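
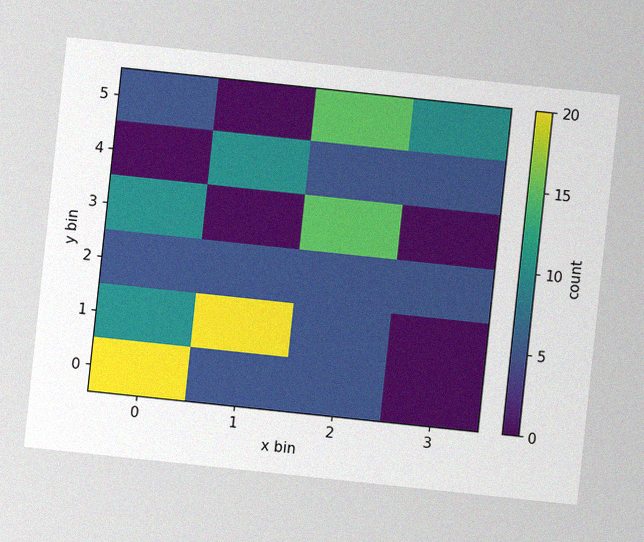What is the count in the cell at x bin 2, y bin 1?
5

The chart is tilted about 6° clockwise, with some photo noise. Matching the cell (2, 1) against the colorbar gives 5.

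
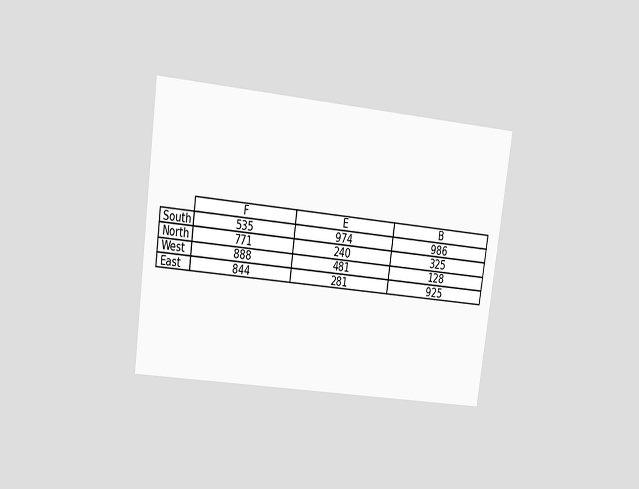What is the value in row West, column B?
The chart is tilted about 8° clockwise and viewed at a slight angle. The (West, B) cell reads 128.

128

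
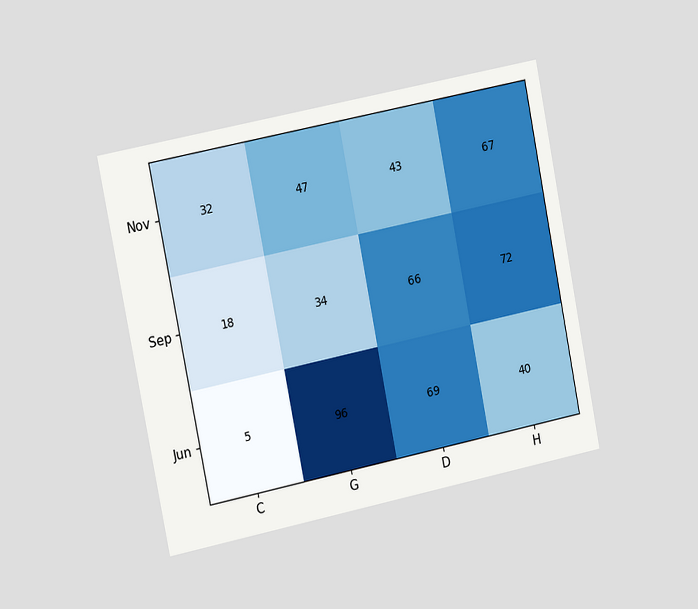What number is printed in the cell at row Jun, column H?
40

The chart is tilted about 11° counter-clockwise and viewed slightly from the left. The (Jun, H) cell reads 40.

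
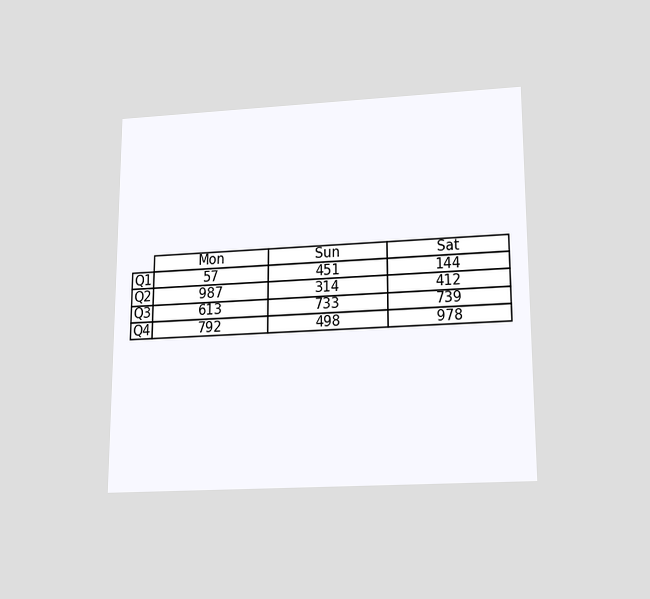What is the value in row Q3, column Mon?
The chart is viewed slightly from below. The (Q3, Mon) cell reads 613.

613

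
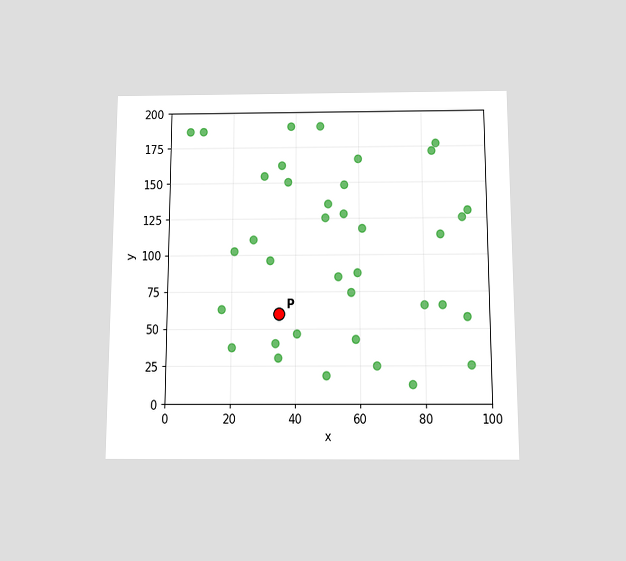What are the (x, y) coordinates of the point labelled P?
(35, 60)

The chart is viewed slightly from below. Following the gridlines from P to each axis, P sits at (35, 60).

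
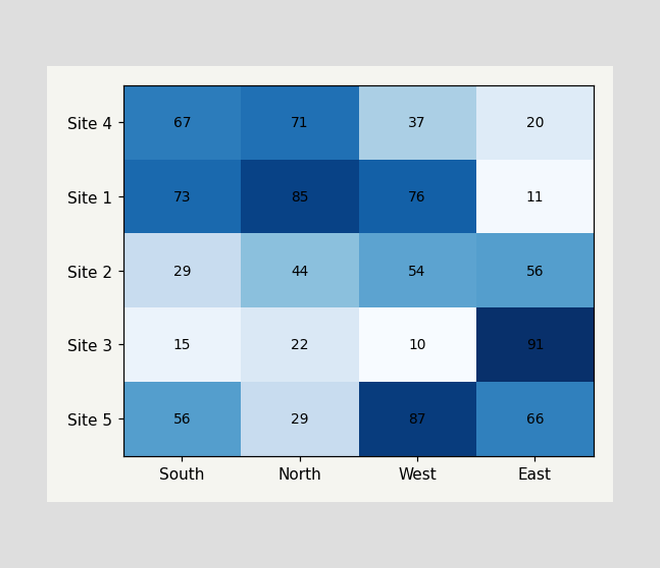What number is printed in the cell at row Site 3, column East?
The (Site 3, East) cell reads 91.

91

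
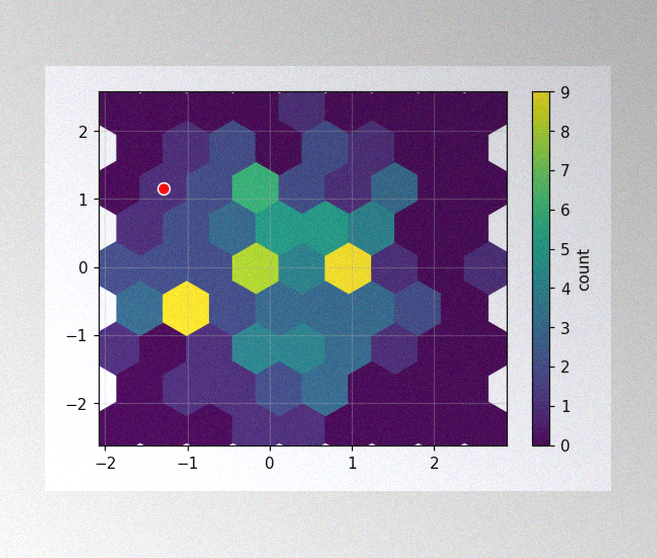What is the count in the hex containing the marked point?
The image has some photo noise and uneven lighting. The marked hex reads 1 on the colorbar.

1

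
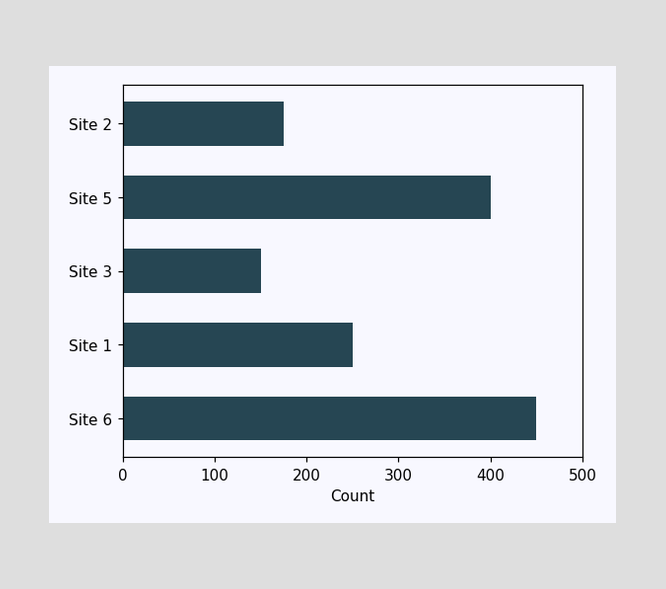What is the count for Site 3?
Reading along the chart's x-axis, the Site 3 bar reaches 150.

150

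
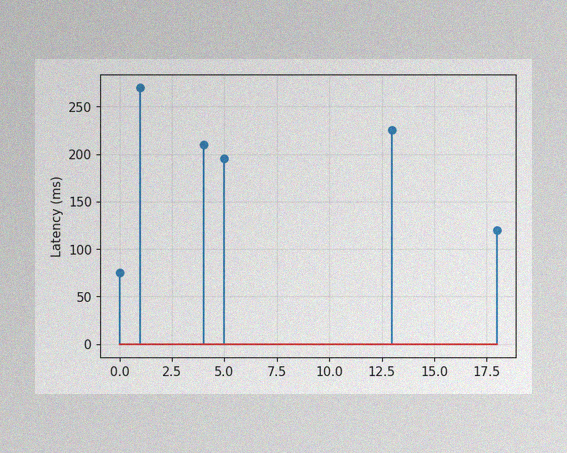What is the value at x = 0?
75ms

The image has some photo noise and uneven lighting. The stem at x=0 reaches 75ms.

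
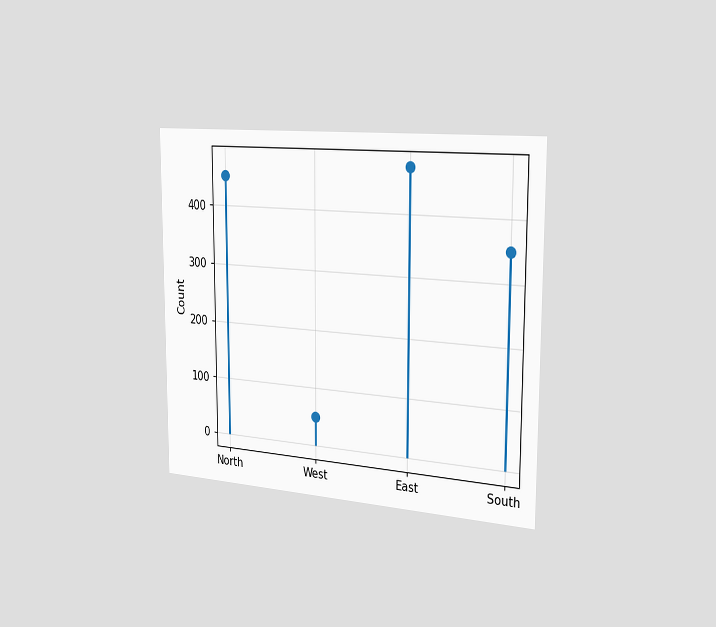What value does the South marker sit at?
350

The chart is viewed slightly from the right. The South marker sits at 350.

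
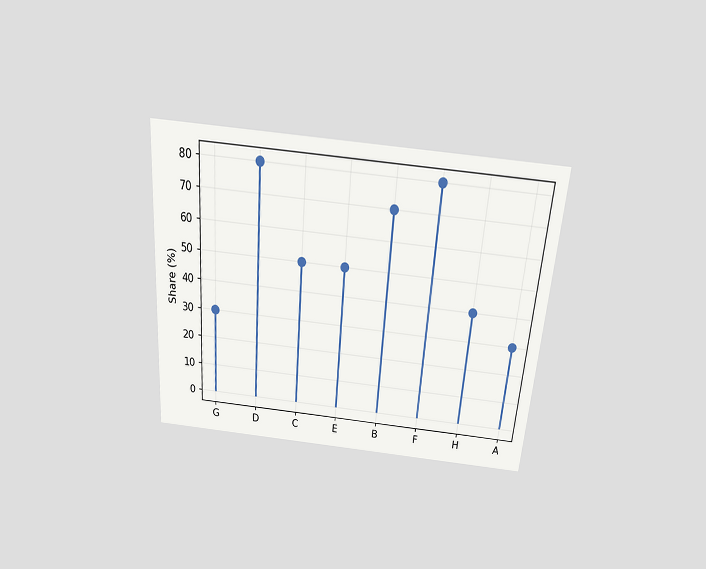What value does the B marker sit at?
The chart is tilted about 4° clockwise and viewed slightly from above. The B marker sits at 70%.

70%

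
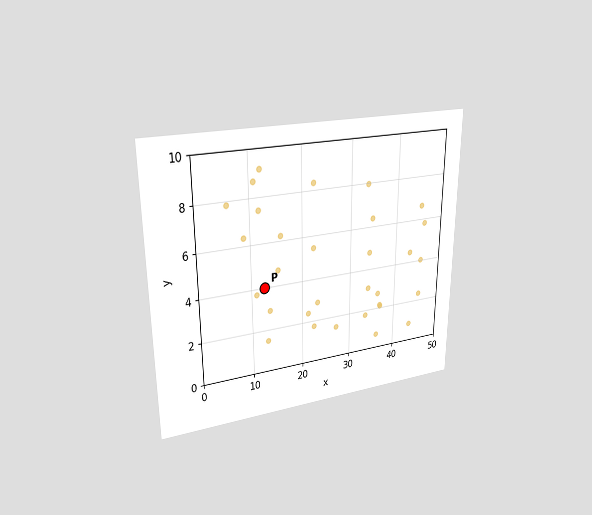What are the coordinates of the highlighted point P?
The chart is viewed at a slight angle. Following the gridlines from P to each axis, P sits at (12.5, 4).

(12.5, 4)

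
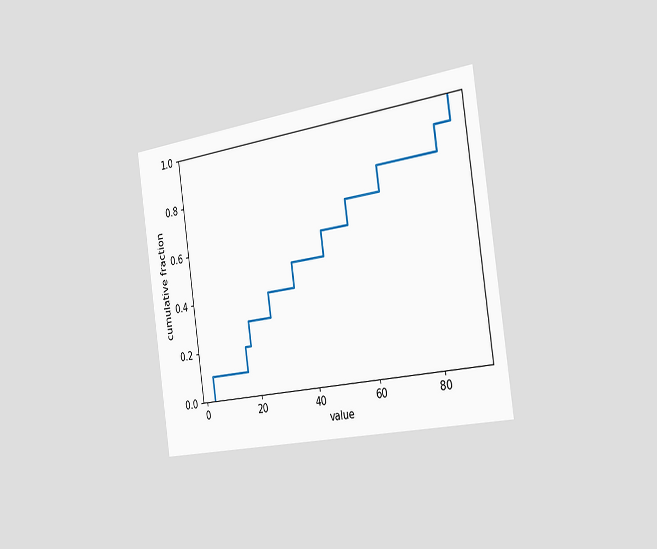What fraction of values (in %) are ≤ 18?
30%

The chart is tilted about 8° counter-clockwise and viewed slightly from the right. At x=18 the ECDF step is at 30%.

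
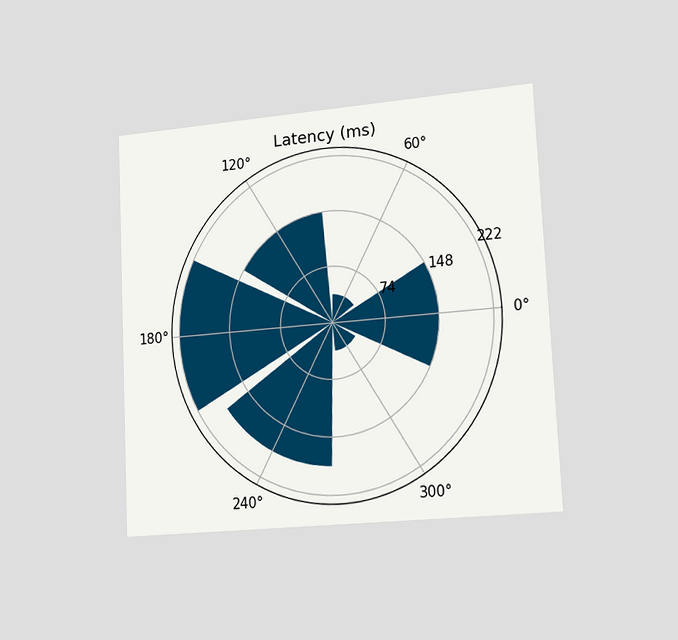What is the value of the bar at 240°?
185ms

The chart is tilted about 3° counter-clockwise and viewed slightly from the right. The bar at 240° reaches 185ms on the radial axis.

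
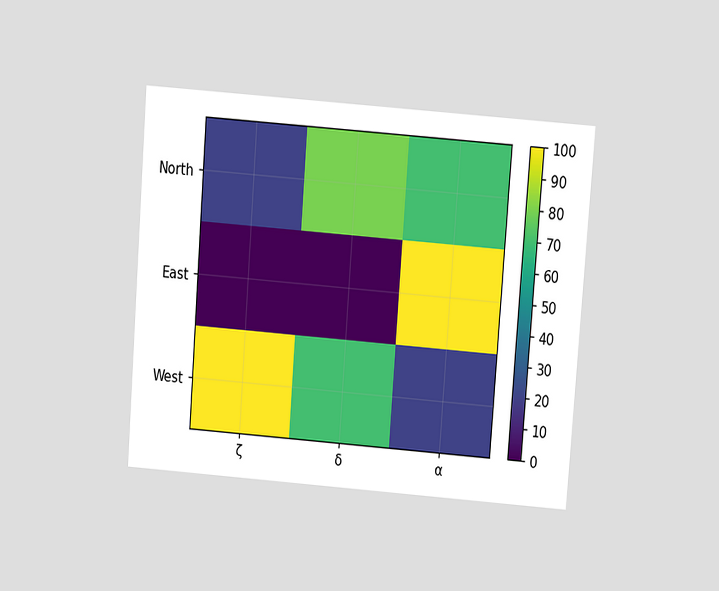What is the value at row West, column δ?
The chart is tilted about 4° clockwise and viewed at a slight angle. Matching cell (West, δ) against the colorbar gives 70.

70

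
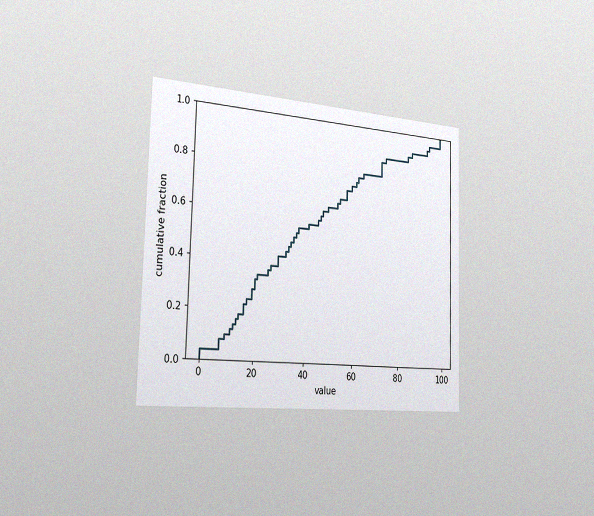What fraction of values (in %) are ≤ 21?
The chart is viewed slightly from the left, with some photo noise. At x=21 the ECDF step is at 34%.

34%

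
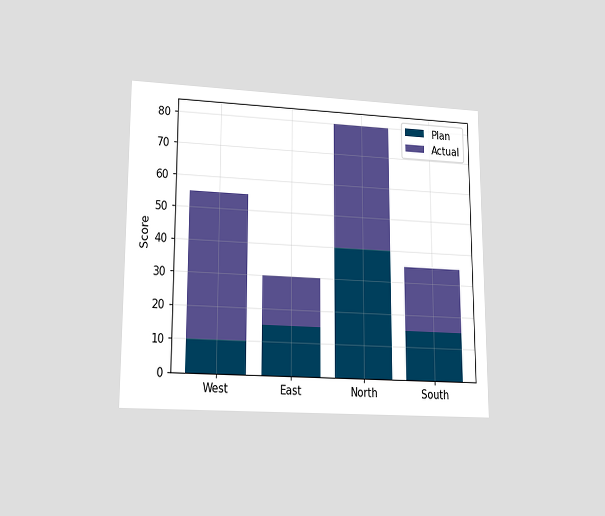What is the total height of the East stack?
The chart is viewed at a slight angle. The East stack's top reaches 30 on the y-axis.

30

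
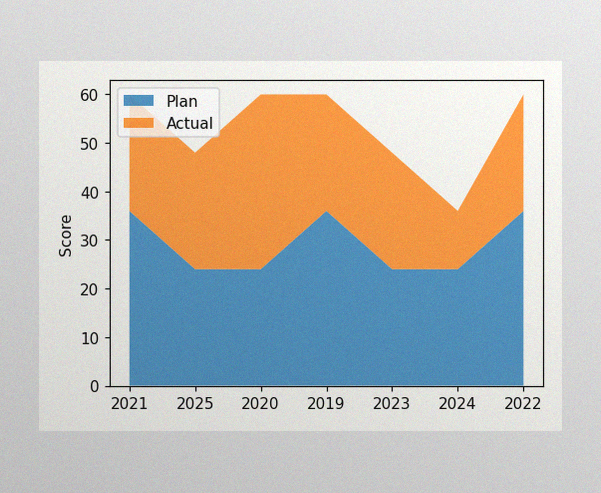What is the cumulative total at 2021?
The image has some photo noise and uneven lighting. The stacked total at 2021 reaches 60.

60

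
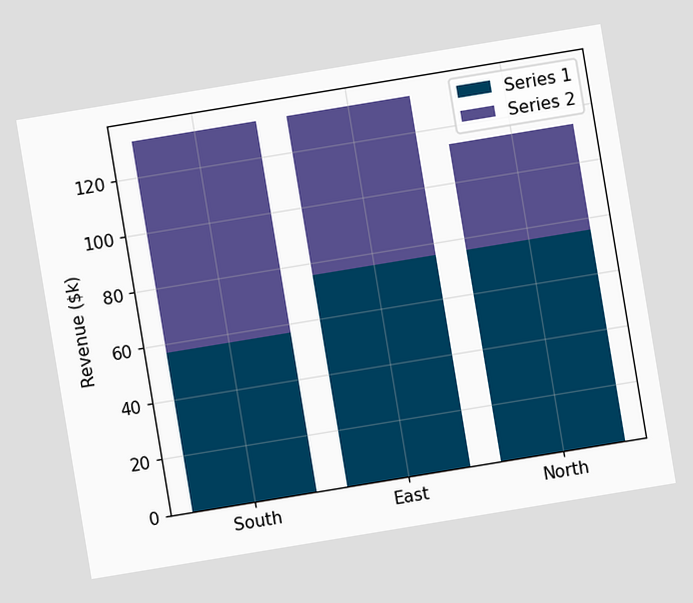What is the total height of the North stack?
$114k

The chart is tilted about 9° counter-clockwise. The North stack's top reaches $114k on the y-axis.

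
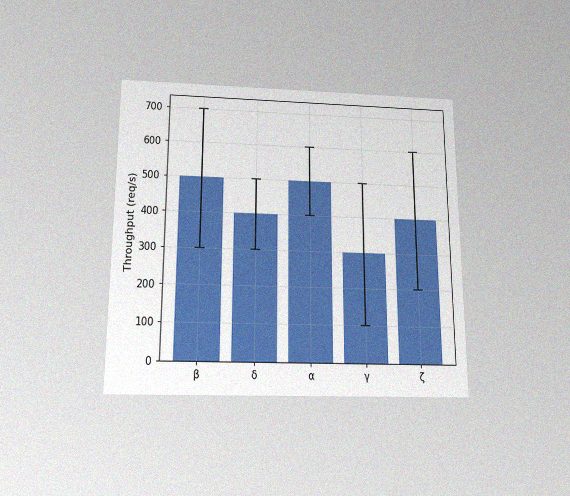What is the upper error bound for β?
The chart is viewed slightly from below, with some photo noise. The β bar's upper whisker reaches 700req/s.

700req/s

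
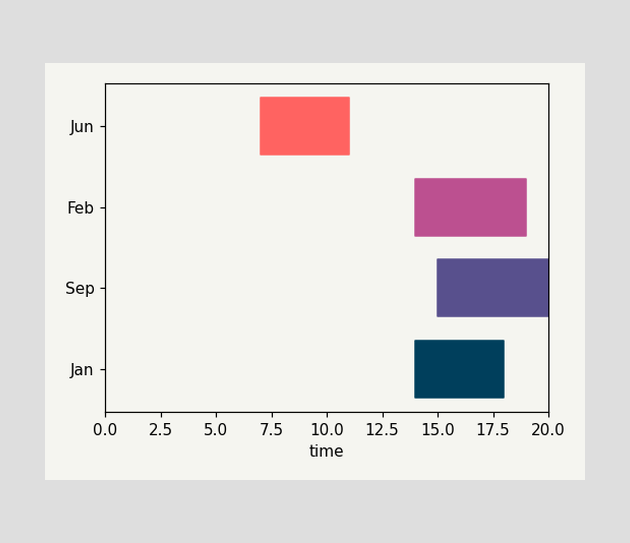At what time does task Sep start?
15

The Sep bar begins at t=15.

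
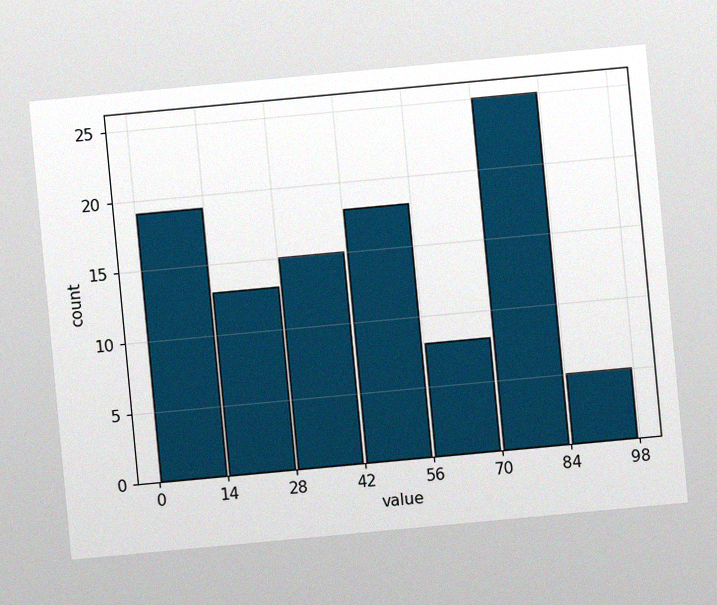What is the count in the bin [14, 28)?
13

The chart is tilted about 5° counter-clockwise, with some photo noise. The [14, 28) bin has height 13.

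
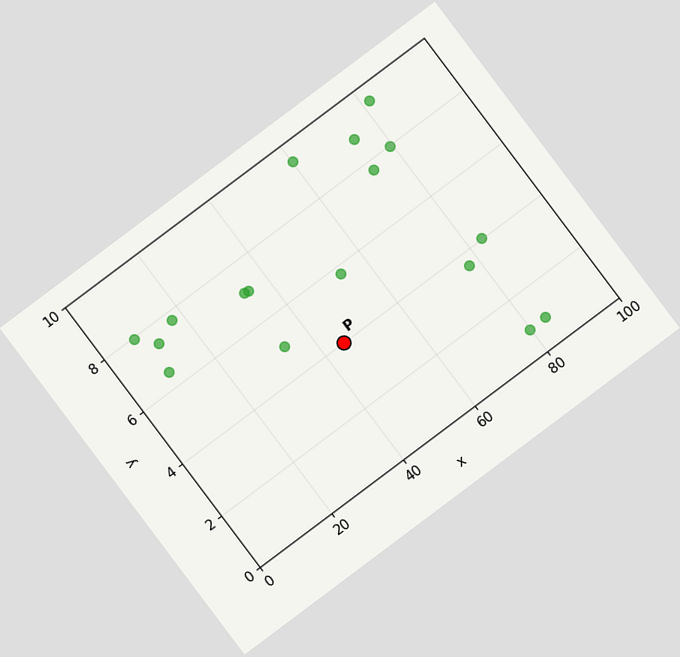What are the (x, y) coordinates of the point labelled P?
The chart is tilted about 37° counter-clockwise. Following the gridlines from P to each axis, P sits at (45, 4).

(45, 4)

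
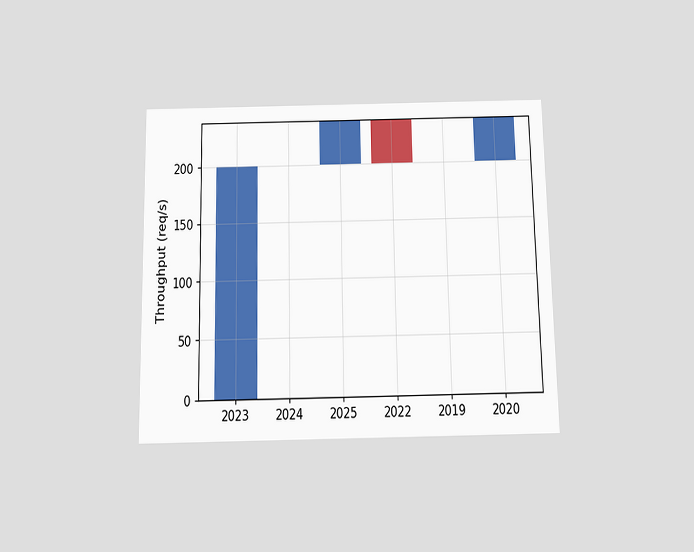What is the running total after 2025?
240req/s

The chart is viewed slightly from below. After 2025 the running total reaches 240req/s.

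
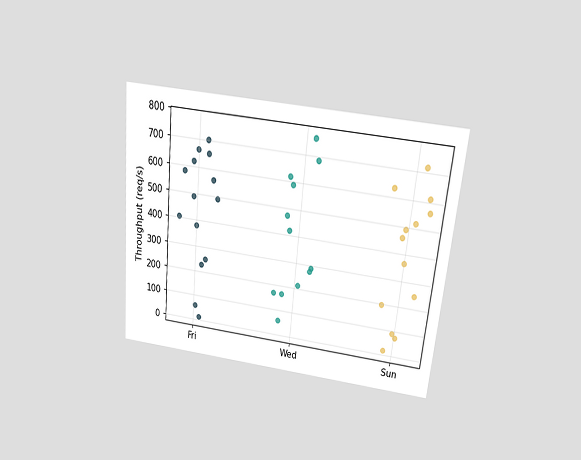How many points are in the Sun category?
13

The chart is tilted about 6° clockwise and viewed slightly from above. Counting the markers in the Sun column gives 13.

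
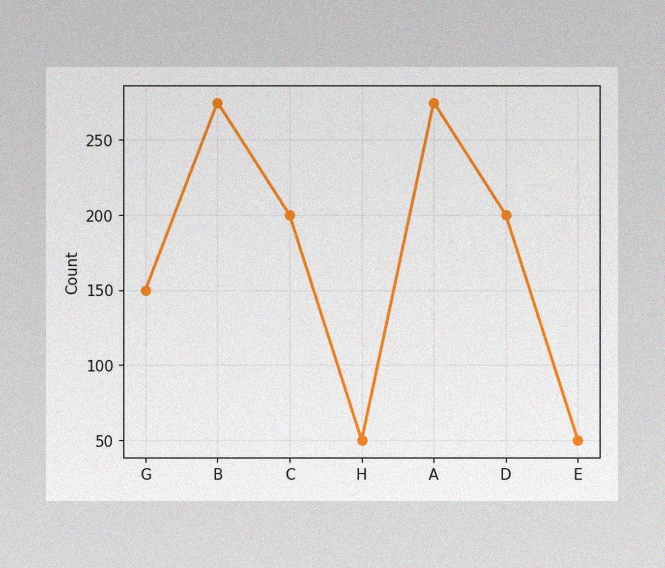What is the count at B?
The image has some photo noise and uneven lighting. At B, the line is at 275.

275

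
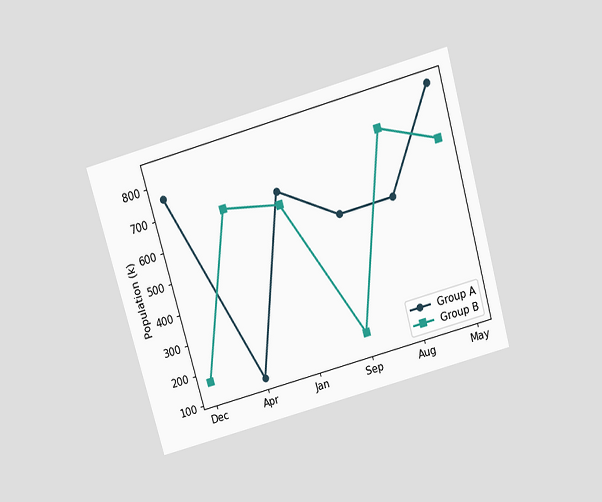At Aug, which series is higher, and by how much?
Group B, by 210k

The chart is tilted about 16° counter-clockwise and viewed slightly from above. At Aug, Group B sits above the other line by 210k.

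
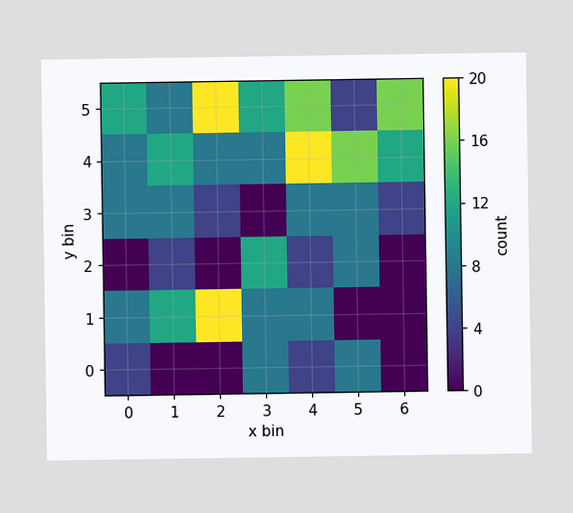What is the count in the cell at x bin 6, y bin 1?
0

Matching the cell (6, 1) against the colorbar gives 0.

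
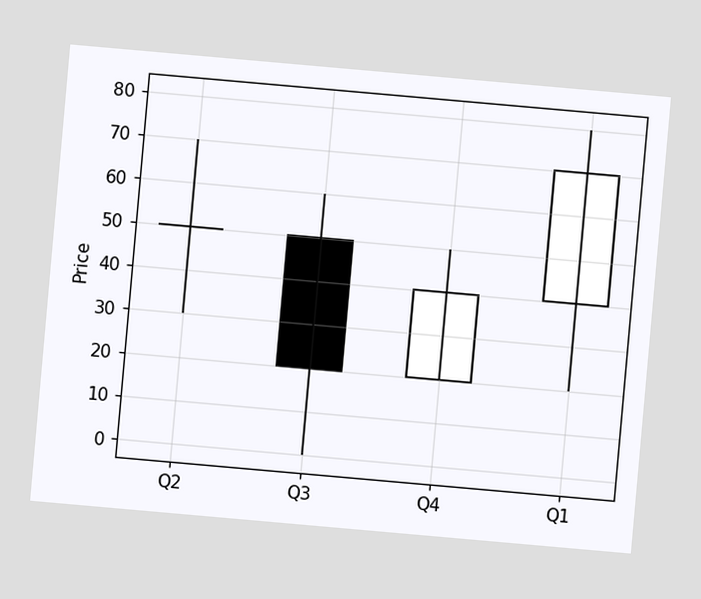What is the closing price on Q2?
50

The chart is tilted about 5° clockwise. The Q2 candle closes at 50.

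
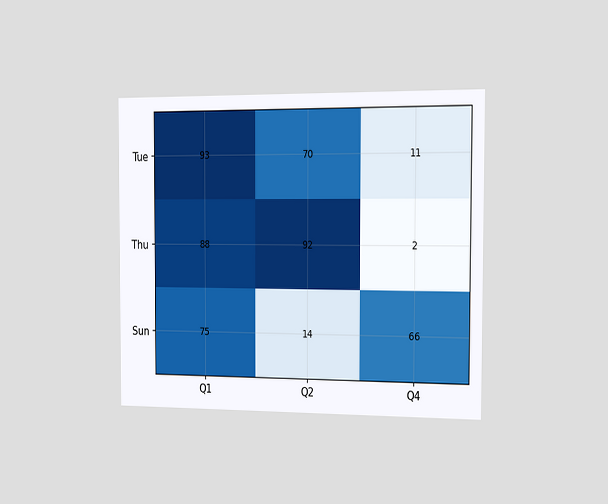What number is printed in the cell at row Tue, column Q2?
70

The chart is viewed slightly from the right. The (Tue, Q2) cell reads 70.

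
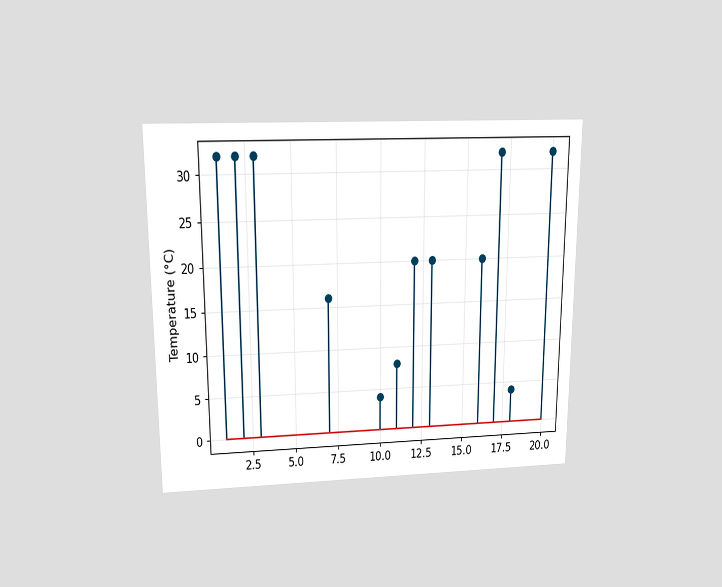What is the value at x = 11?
The chart is viewed slightly from above. The stem at x=11 reaches 8°C.

8°C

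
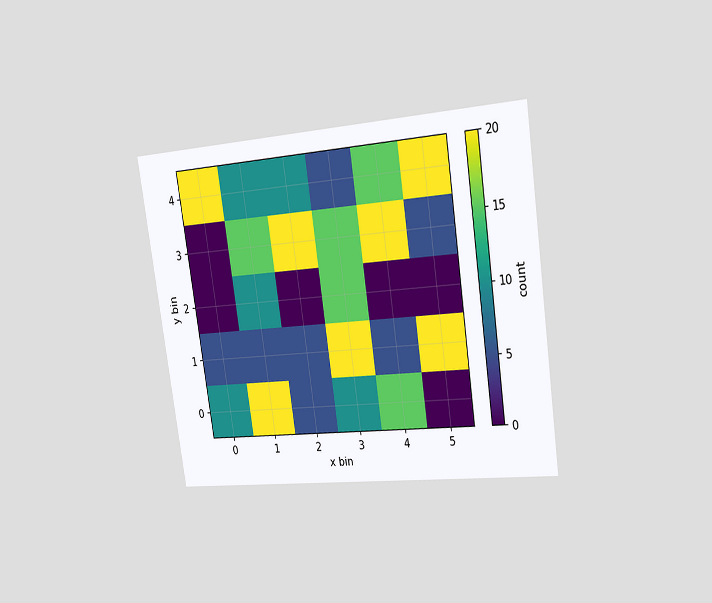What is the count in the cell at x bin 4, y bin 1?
5

The chart is tilted about 8° counter-clockwise and viewed slightly from the right. Matching the cell (4, 1) against the colorbar gives 5.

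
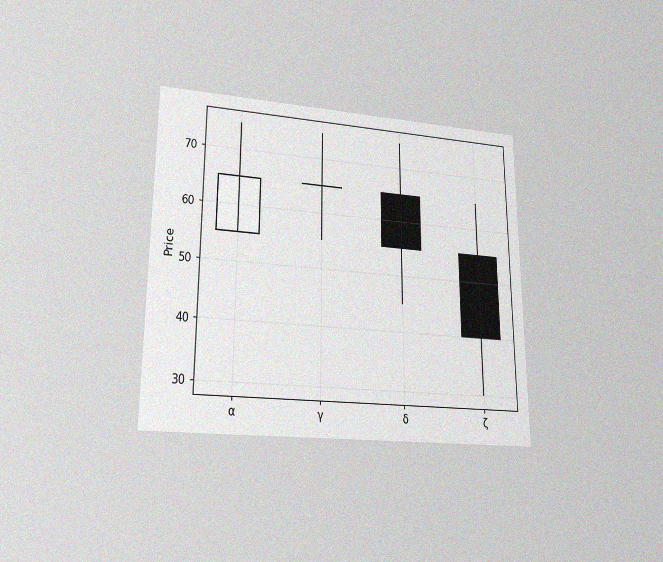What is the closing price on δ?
55

The chart is viewed at a slight angle, with some photo noise. The δ candle closes at 55.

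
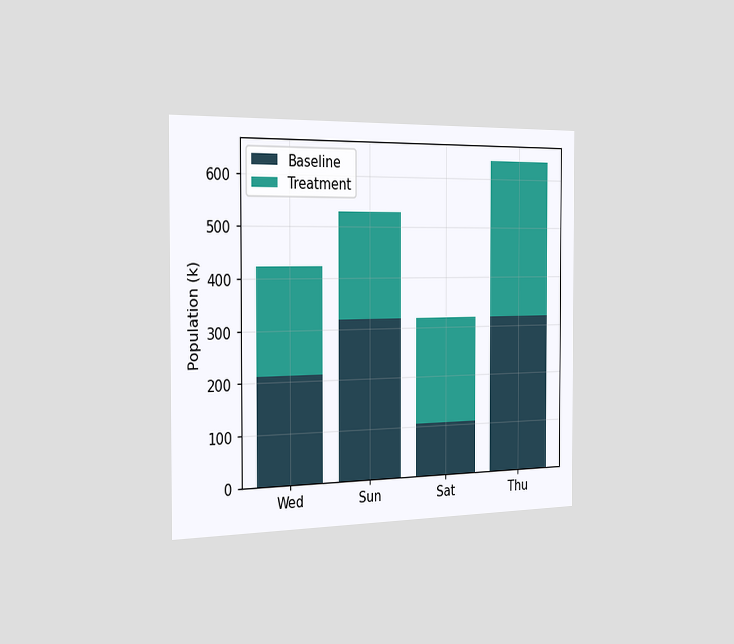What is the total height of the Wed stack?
424k

The chart is viewed slightly from the left. The Wed stack's top reaches 424k on the y-axis.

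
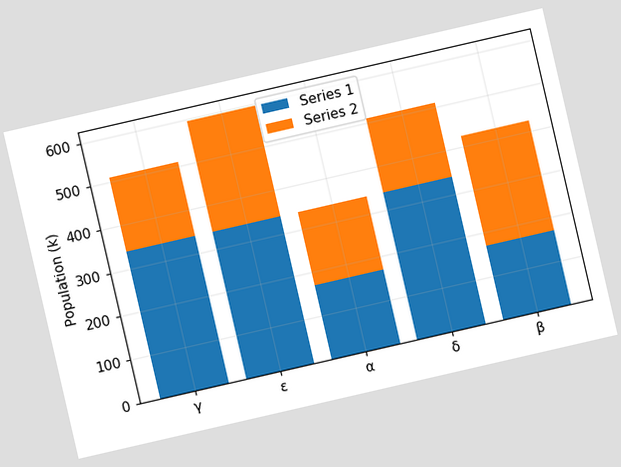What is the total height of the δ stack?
The chart is tilted about 13° counter-clockwise. The δ stack's top reaches 510k on the y-axis.

510k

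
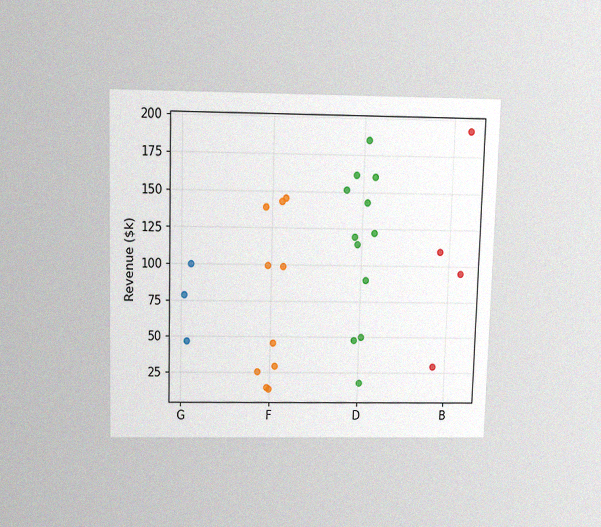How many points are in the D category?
12

The chart is viewed slightly from above, with some photo noise. Counting the markers in the D column gives 12.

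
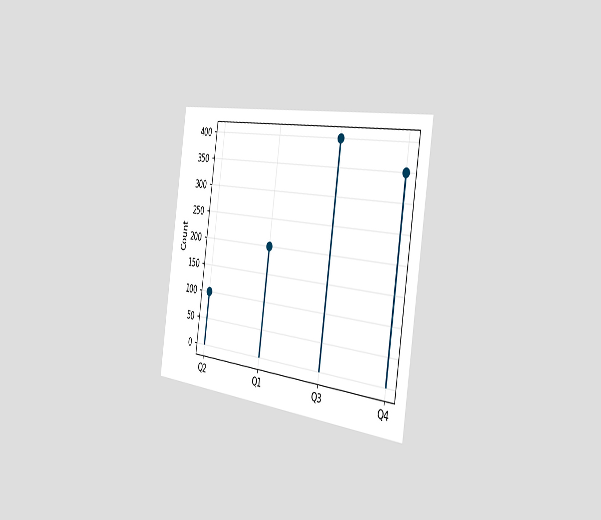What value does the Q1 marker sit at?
200

The chart is tilted about 8° clockwise and viewed slightly from the right. The Q1 marker sits at 200.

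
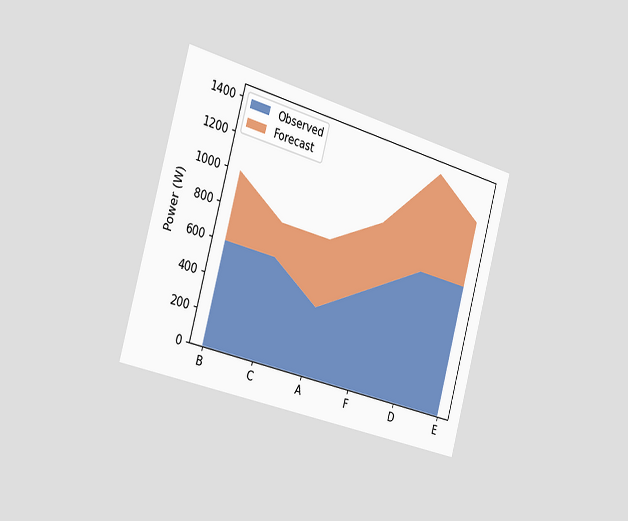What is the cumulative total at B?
1000W

The chart is tilted about 15° clockwise and viewed slightly from the left. The stacked total at B reaches 1000W.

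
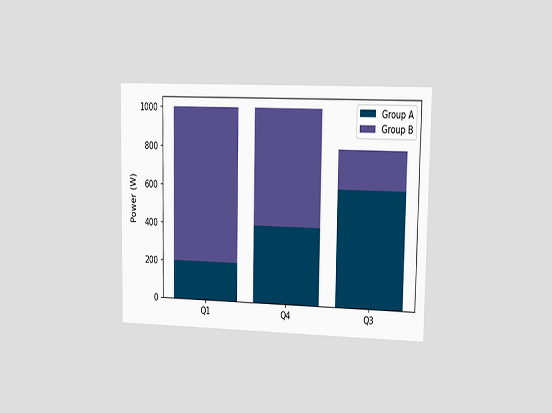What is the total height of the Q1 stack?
1000W

The chart is viewed slightly from the right. The Q1 stack's top reaches 1000W on the y-axis.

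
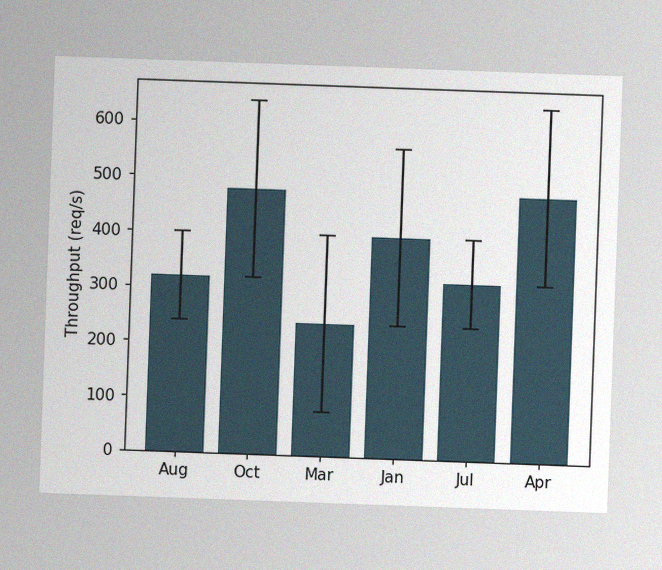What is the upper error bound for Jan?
560req/s

The chart is tilted about 2° clockwise, with some photo noise. The Jan bar's upper whisker reaches 560req/s.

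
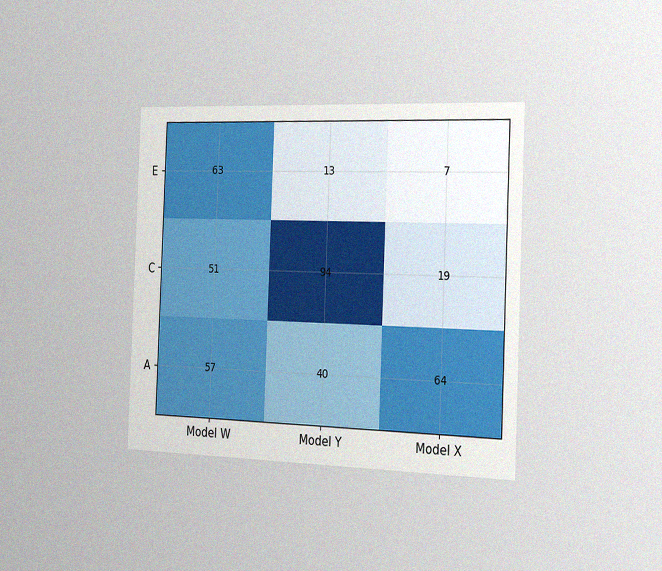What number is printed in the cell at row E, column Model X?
The chart is tilted about 2° clockwise and viewed slightly from the right, with some photo noise. The (E, Model X) cell reads 7.

7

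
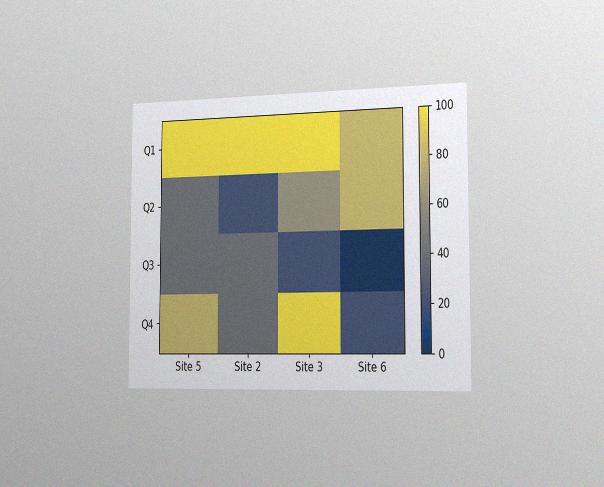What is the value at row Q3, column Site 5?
40

The chart is viewed slightly from the right, with some photo noise. Matching cell (Q3, Site 5) against the colorbar gives 40.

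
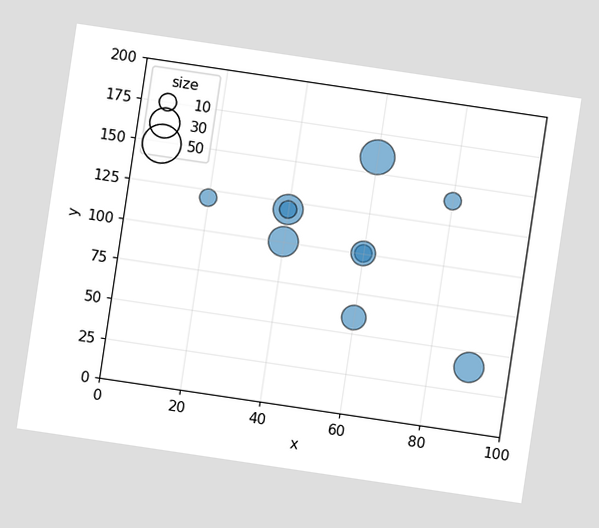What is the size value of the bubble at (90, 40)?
30

The chart is tilted about 8° clockwise. Matching the bubble at (90, 40) against the size legend gives 30.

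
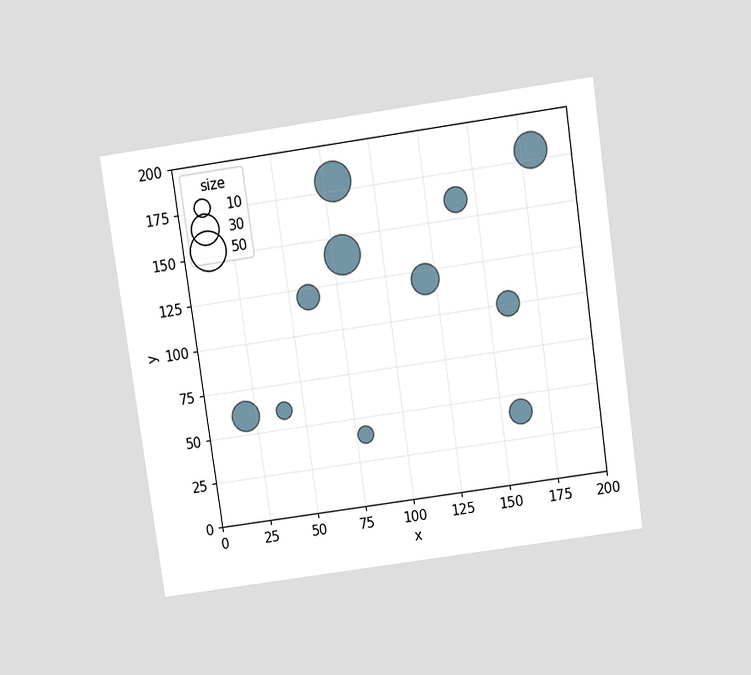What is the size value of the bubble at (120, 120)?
The chart is tilted about 8° counter-clockwise and viewed slightly from above. Matching the bubble at (120, 120) against the size legend gives 30.

30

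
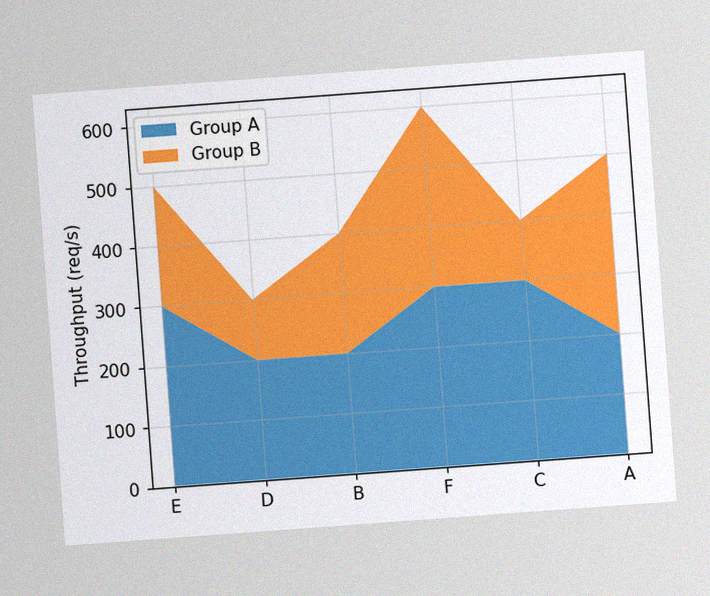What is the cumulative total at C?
400req/s

The chart is tilted about 4° counter-clockwise, with some photo noise. The stacked total at C reaches 400req/s.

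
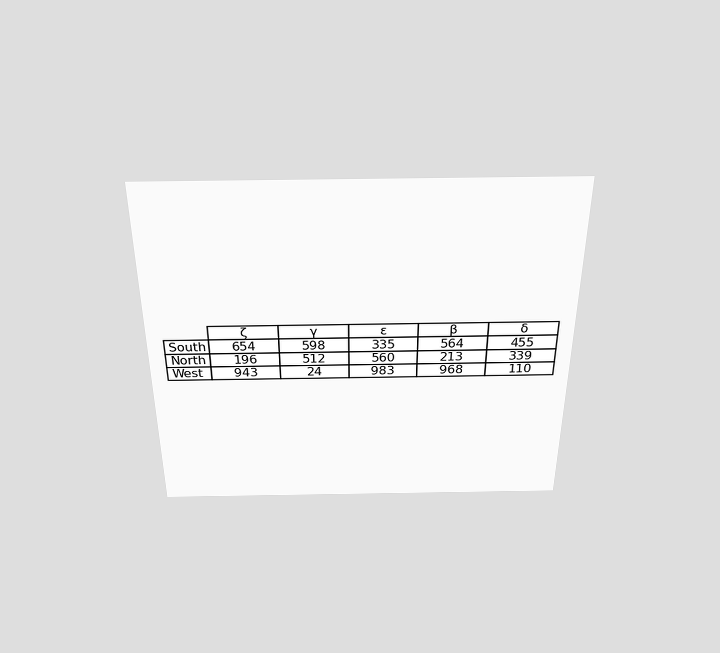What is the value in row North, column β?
The chart is viewed slightly from above. The (North, β) cell reads 213.

213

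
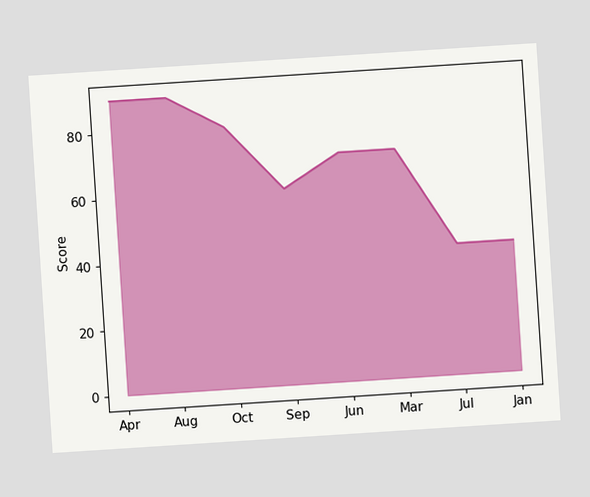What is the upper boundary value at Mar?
The chart is tilted about 4° counter-clockwise. At Mar the upper boundary is at 70.

70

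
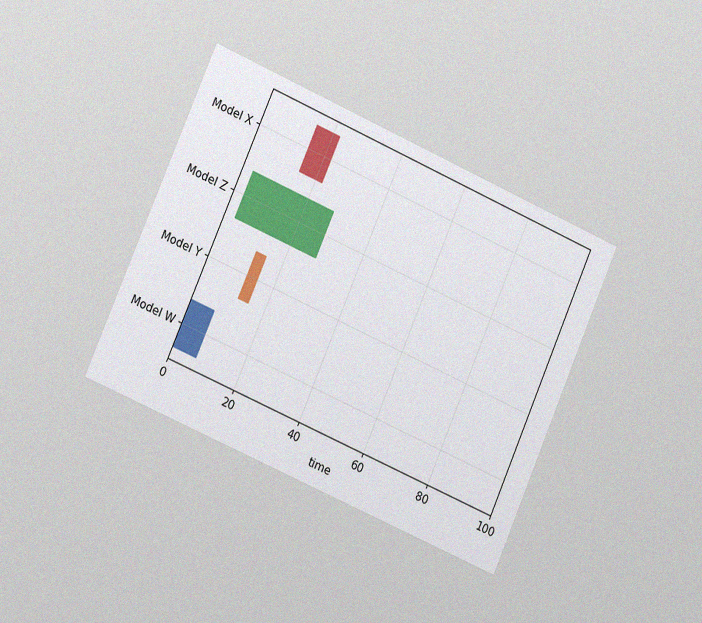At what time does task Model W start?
0

The chart is tilted about 24° clockwise and viewed slightly from the left, with some photo noise. The Model W bar begins at t=0.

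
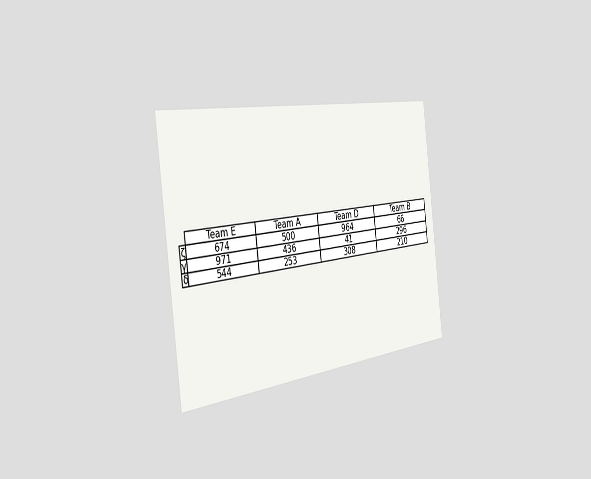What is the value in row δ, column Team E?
544

The chart is tilted about 7° counter-clockwise and viewed slightly from the left. The (δ, Team E) cell reads 544.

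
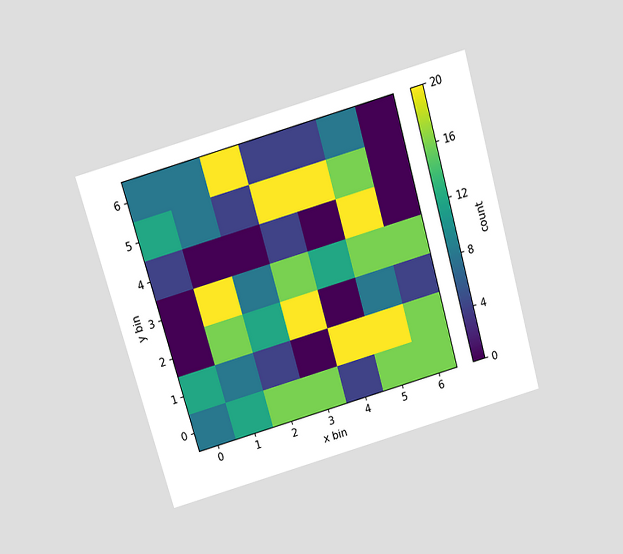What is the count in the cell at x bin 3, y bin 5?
20

The chart is tilted about 16° counter-clockwise and viewed slightly from above. Matching the cell (3, 5) against the colorbar gives 20.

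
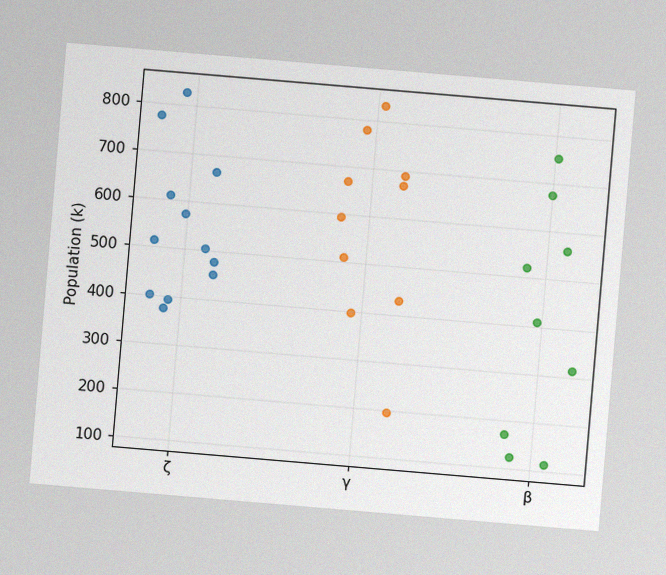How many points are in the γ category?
The chart is tilted about 5° clockwise, with some photo noise. Counting the markers in the γ column gives 10.

10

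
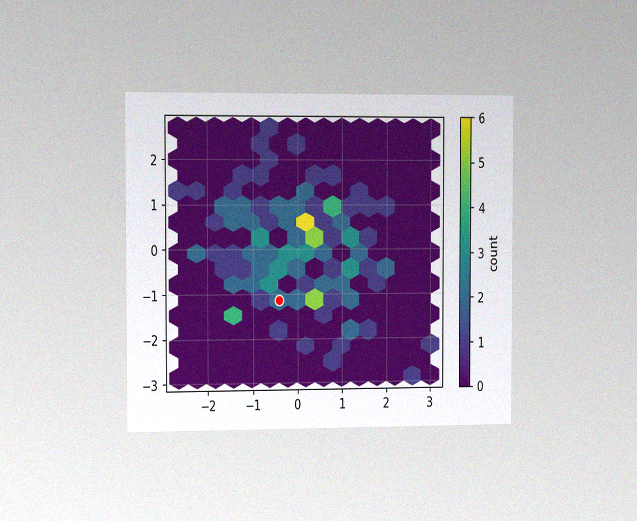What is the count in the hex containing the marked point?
The chart is viewed slightly from the left, with some photo noise. The marked hex reads 2 on the colorbar.

2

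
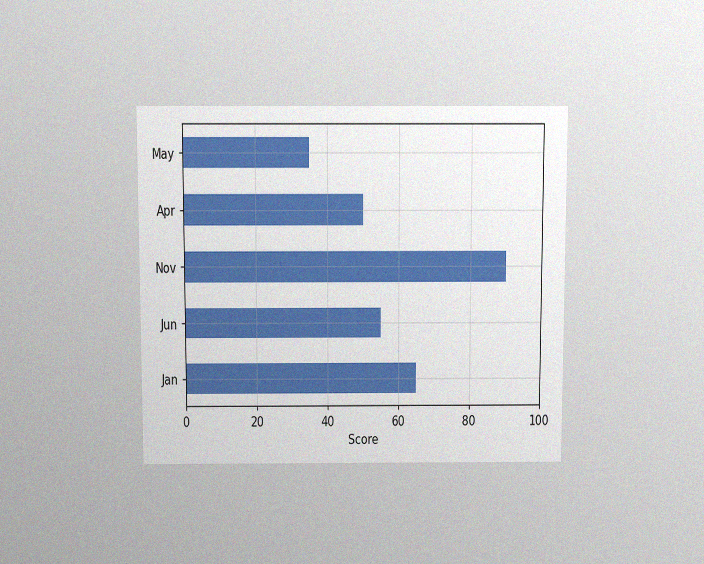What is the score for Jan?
65

The chart is viewed slightly from above, with some photo noise. Reading along the chart's x-axis, the Jan bar reaches 65.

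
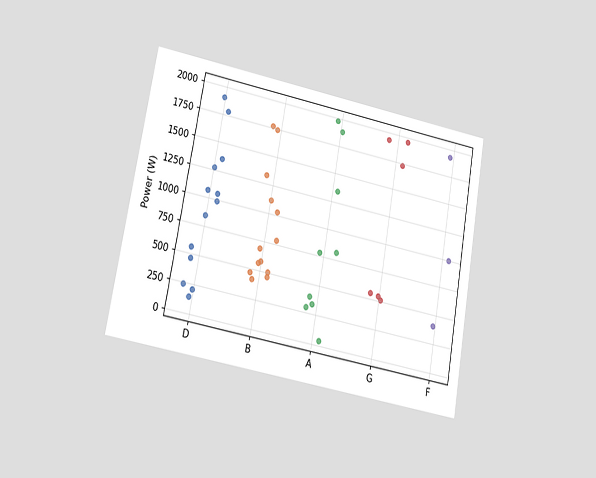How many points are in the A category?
9

The chart is tilted about 10° clockwise and viewed at a slight angle. Counting the markers in the A column gives 9.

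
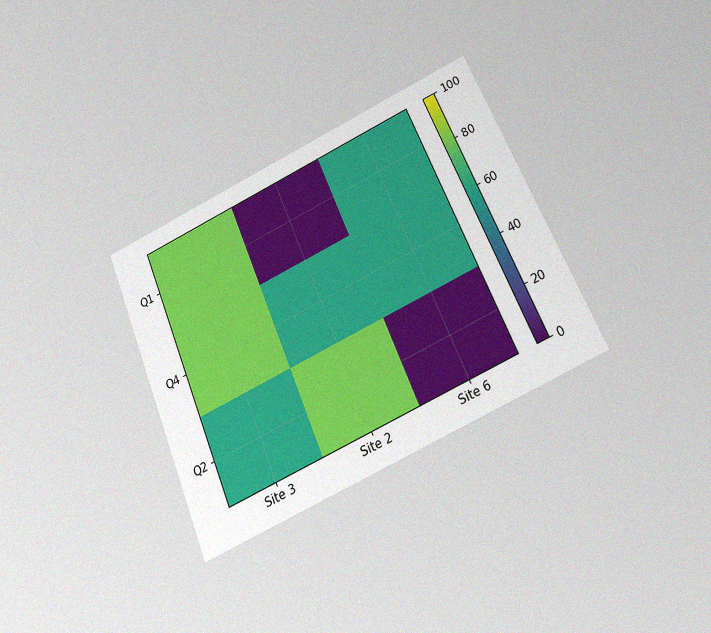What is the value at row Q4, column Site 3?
The chart is tilted about 23° counter-clockwise and viewed at a slight angle, with some photo noise. Matching cell (Q4, Site 3) against the colorbar gives 80.

80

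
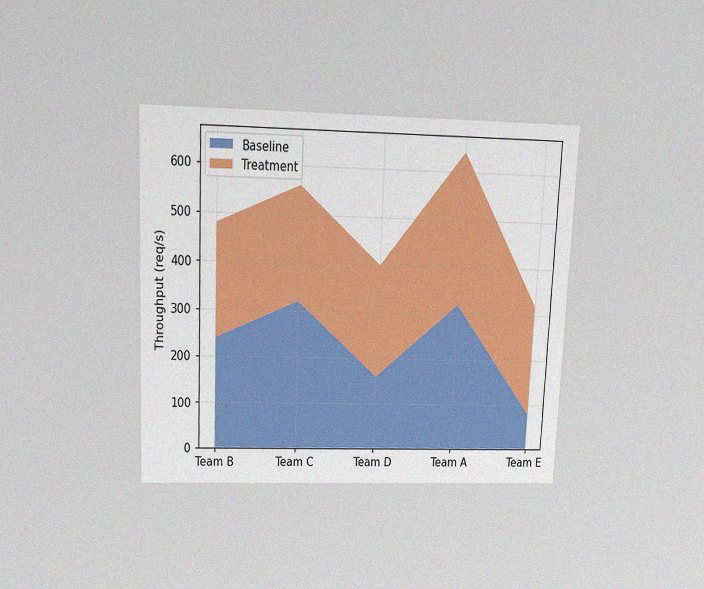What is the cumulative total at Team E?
The chart is tilted about 2° clockwise and viewed slightly from above, with some photo noise. The stacked total at Team E reaches 320req/s.

320req/s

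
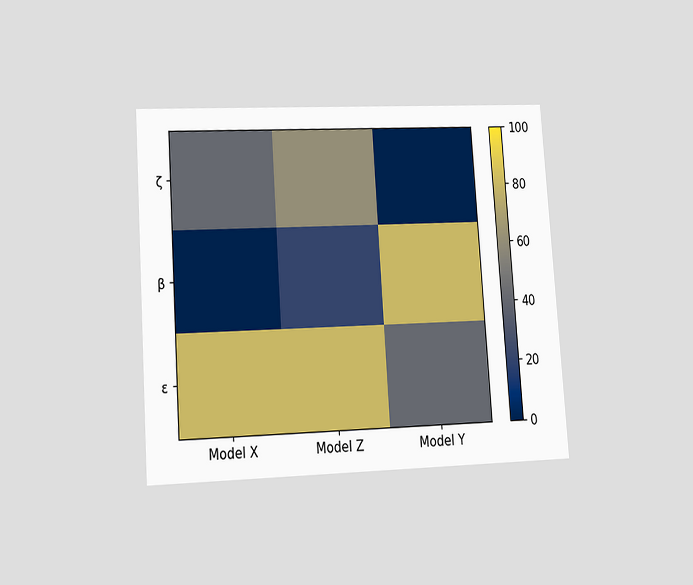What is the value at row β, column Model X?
0

The chart is tilted about 4° counter-clockwise and viewed at a slight angle. Matching cell (β, Model X) against the colorbar gives 0.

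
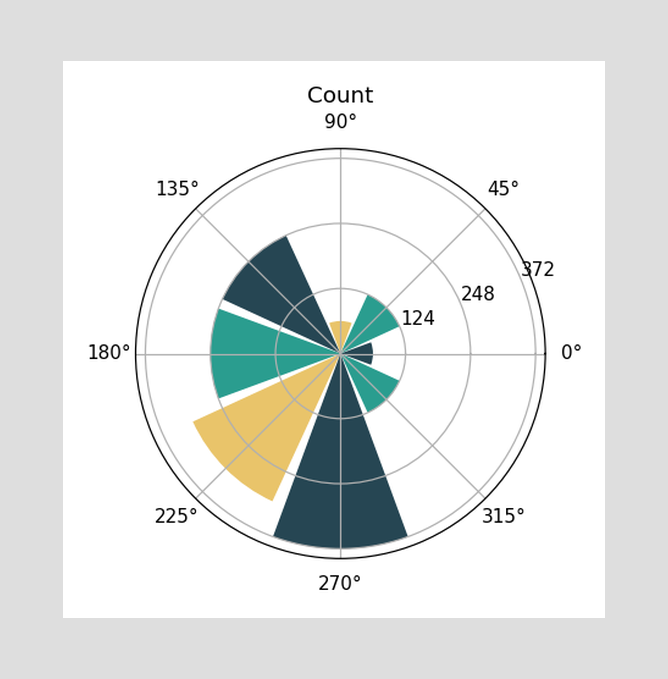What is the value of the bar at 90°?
The bar at 90° reaches 62 on the radial axis.

62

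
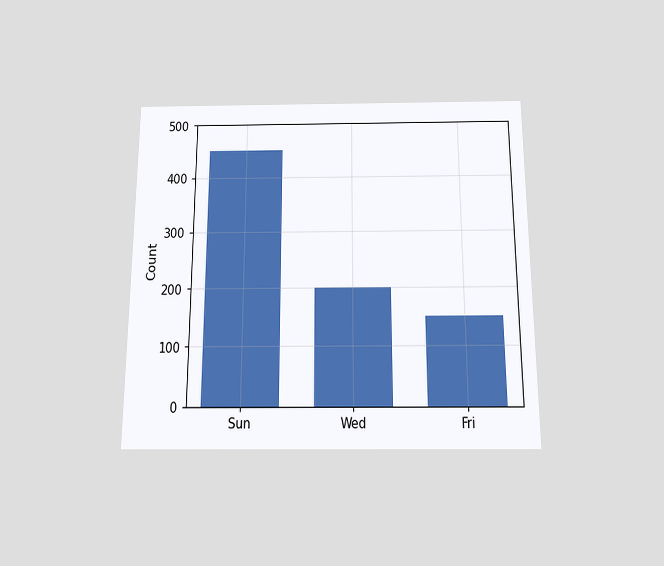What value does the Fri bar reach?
150

The chart is viewed slightly from below. Reading along the chart's y-axis, the Fri bar reaches 150.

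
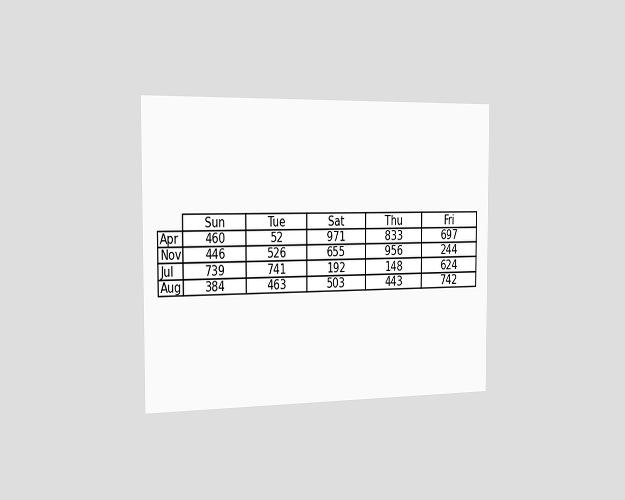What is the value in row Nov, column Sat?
655

The chart is viewed slightly from the left. The (Nov, Sat) cell reads 655.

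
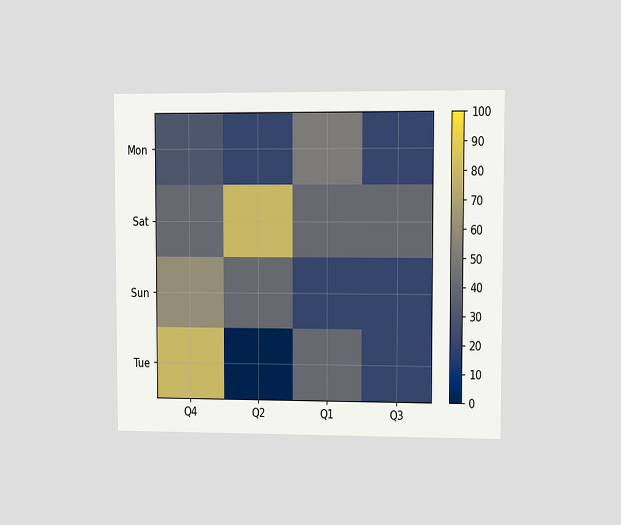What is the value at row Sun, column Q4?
60

The chart is viewed at a slight angle. Matching cell (Sun, Q4) against the colorbar gives 60.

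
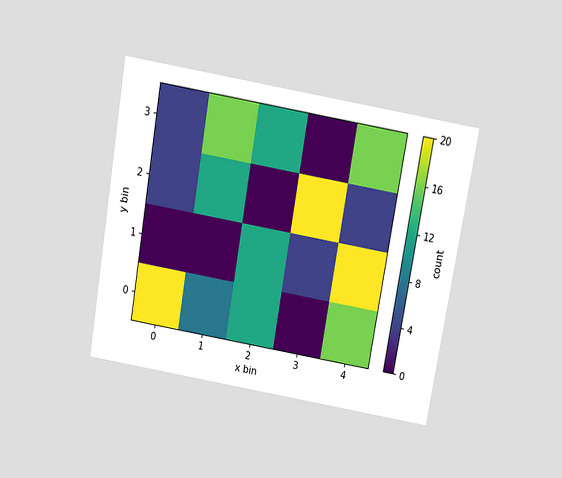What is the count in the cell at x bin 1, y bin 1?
The chart is tilted about 10° clockwise and viewed slightly from above. Matching the cell (1, 1) against the colorbar gives 0.

0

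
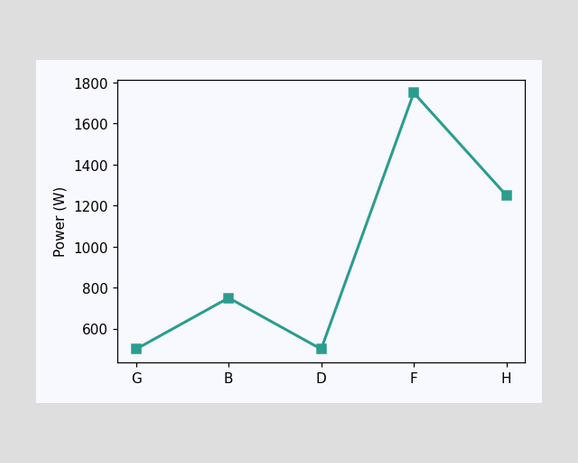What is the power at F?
1750W

At F, the line is at 1750W.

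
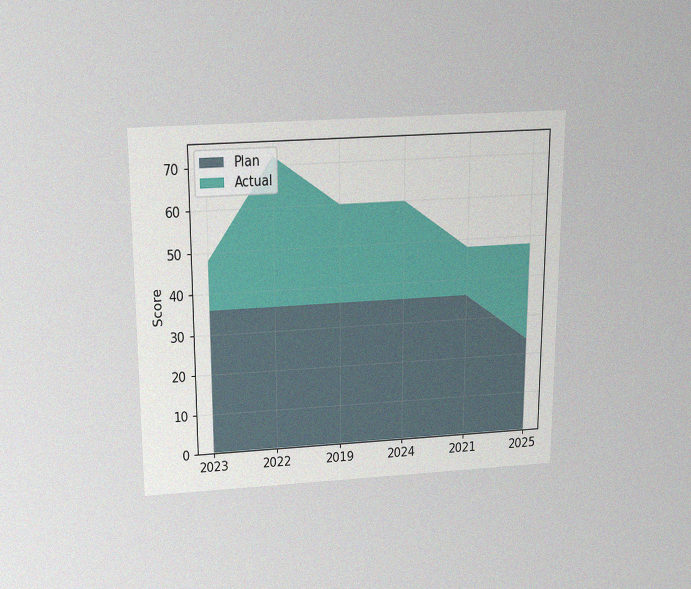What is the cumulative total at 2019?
The chart is viewed slightly from above, with some photo noise. The stacked total at 2019 reaches 60.

60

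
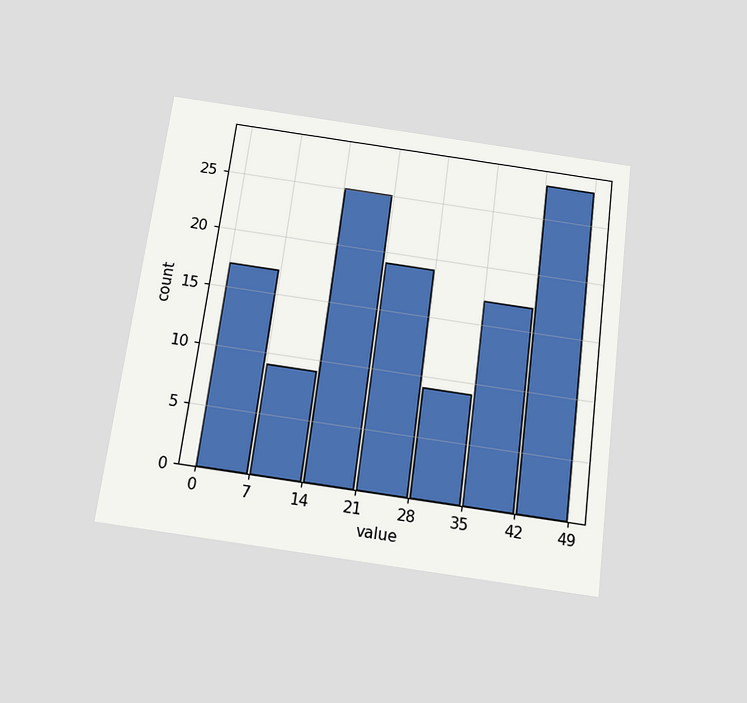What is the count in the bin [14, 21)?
25

The chart is tilted about 7° clockwise and viewed slightly from below. The [14, 21) bin has height 25.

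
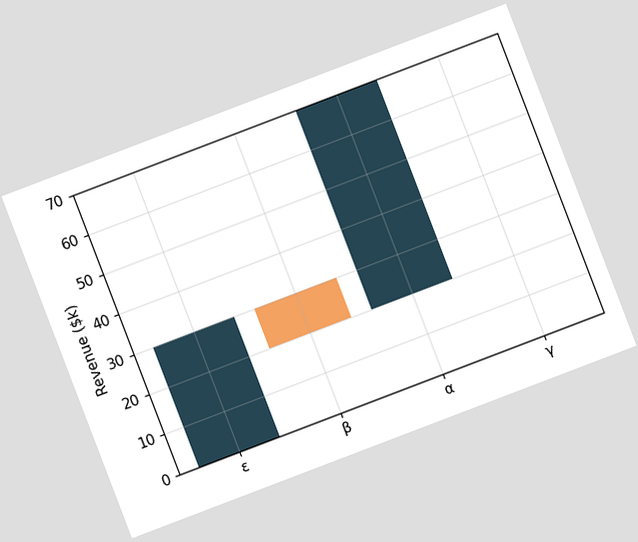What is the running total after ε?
$30k

The chart is tilted about 21° counter-clockwise. After ε the running total reaches $30k.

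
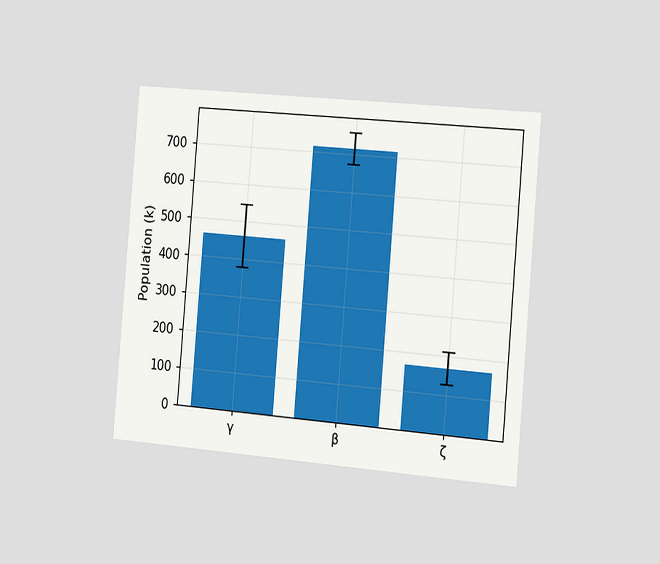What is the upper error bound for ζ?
The chart is tilted about 5° clockwise and viewed slightly from the right. The ζ bar's upper whisker reaches 210k.

210k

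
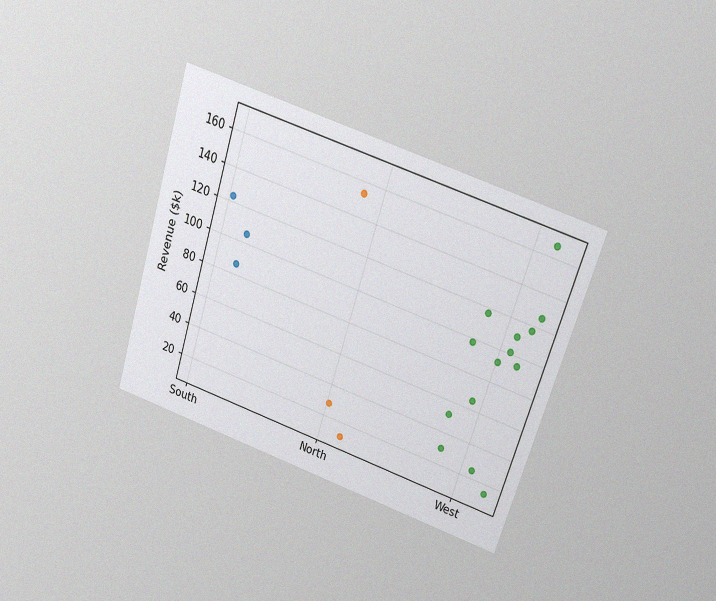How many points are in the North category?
The chart is tilted about 18° clockwise and viewed at a slight angle, with some photo noise. Counting the markers in the North column gives 3.

3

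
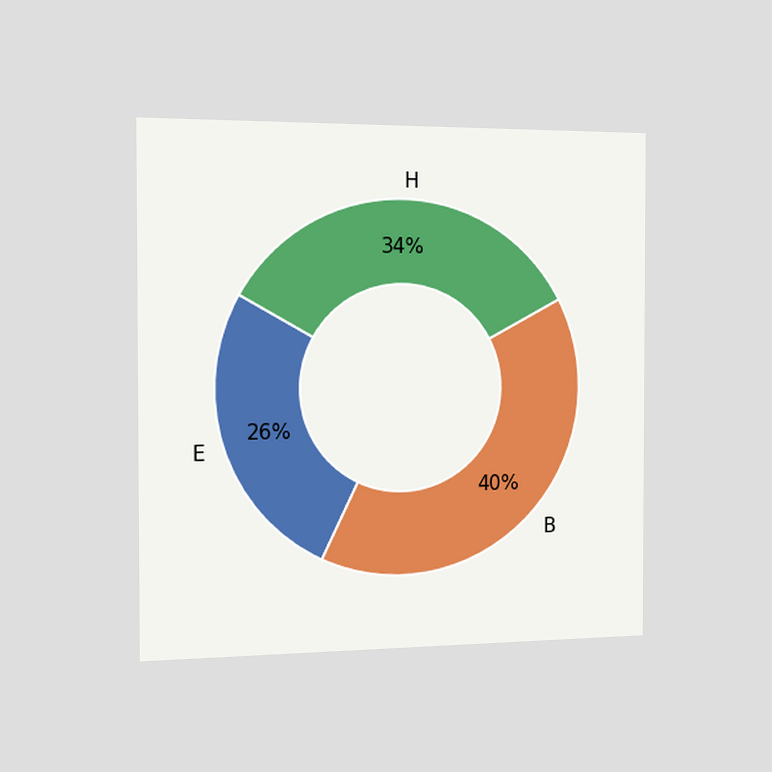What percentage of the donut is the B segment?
40%

The chart is viewed slightly from the left. The B segment takes up 40% of the ring.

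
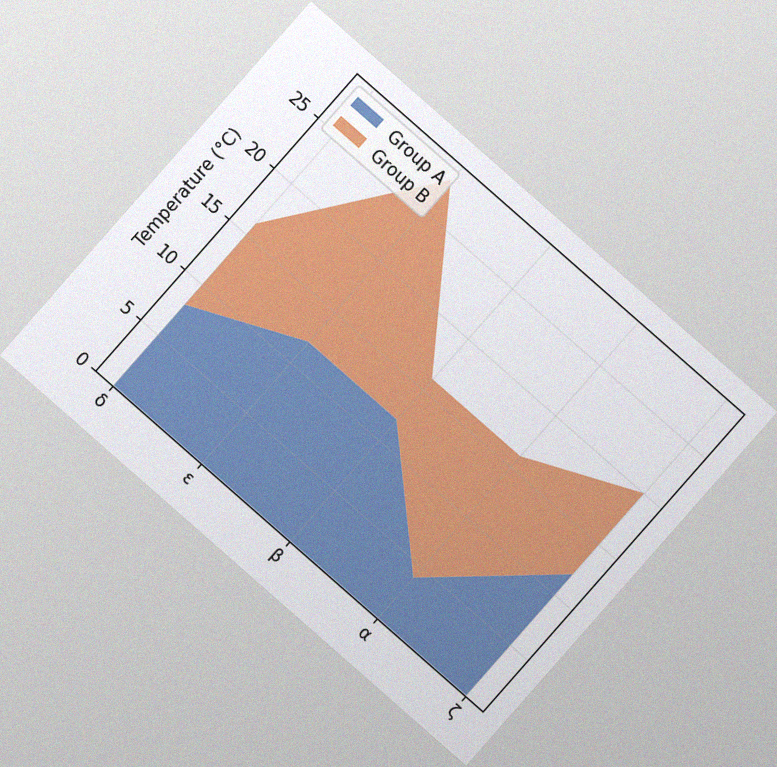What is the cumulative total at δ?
16°C

The chart is tilted about 41° clockwise, with some photo noise. The stacked total at δ reaches 16°C.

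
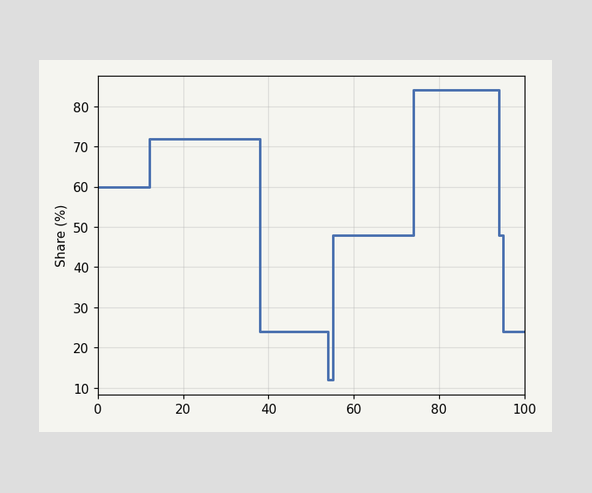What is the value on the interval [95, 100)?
On [95, 100) the step sits at 24%.

24%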